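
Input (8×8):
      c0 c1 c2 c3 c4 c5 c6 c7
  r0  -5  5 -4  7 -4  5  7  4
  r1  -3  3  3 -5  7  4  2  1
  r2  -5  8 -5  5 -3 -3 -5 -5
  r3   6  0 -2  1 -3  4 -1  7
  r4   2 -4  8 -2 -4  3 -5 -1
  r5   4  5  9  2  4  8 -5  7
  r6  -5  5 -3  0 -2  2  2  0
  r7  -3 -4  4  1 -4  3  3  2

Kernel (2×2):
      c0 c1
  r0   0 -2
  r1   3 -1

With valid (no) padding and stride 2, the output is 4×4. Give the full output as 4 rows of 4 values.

Output[0,0]: The receptive field on the input at this output position is [-5 5 / -3 3]. Elementwise product with the kernel and sum: 5·-2 + -3·3 + 3·-1.
Output[0,1]: The receptive field on the input at this output position is [-4 7 / 3 -5]. Elementwise product with the kernel and sum: 7·-2 + 3·3 + -5·-1.

-22 0 7 -3
2 -17 -7 0
15 29 -2 -20
-15 11 -19 7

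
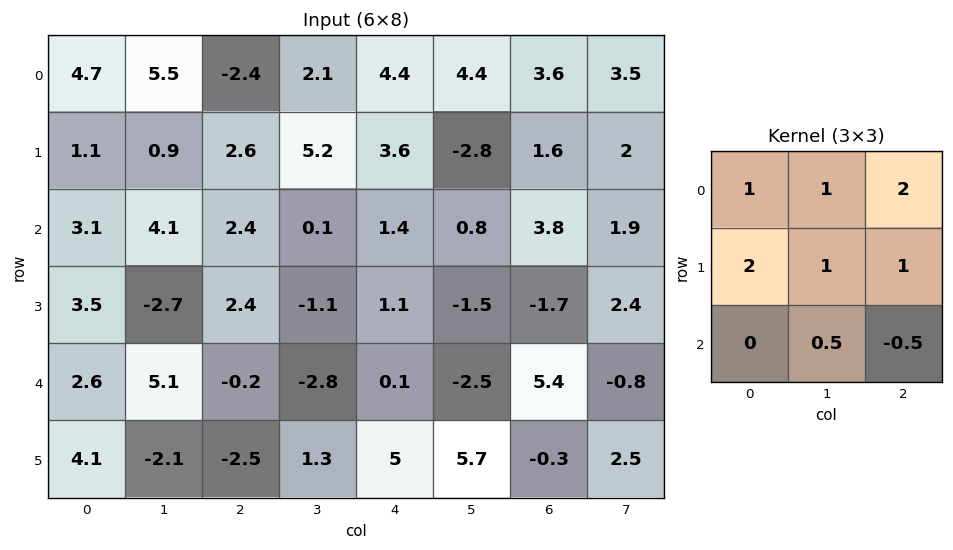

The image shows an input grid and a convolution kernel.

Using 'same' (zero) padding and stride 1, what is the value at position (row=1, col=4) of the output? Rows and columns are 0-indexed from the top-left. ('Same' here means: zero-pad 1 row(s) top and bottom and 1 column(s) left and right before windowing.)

The receptive field on the zero-padded input at this output position is [2.1 4.4 4.4 / 5.2 3.6 -2.8 / 0.1 1.4 0.8]. Elementwise product with the kernel and sum: 2.1·1 + 4.4·1 + 4.4·2 + 5.2·2 + 3.6·1 + -2.8·1 + 1.4·0.5 + 0.8·-0.5.

26.8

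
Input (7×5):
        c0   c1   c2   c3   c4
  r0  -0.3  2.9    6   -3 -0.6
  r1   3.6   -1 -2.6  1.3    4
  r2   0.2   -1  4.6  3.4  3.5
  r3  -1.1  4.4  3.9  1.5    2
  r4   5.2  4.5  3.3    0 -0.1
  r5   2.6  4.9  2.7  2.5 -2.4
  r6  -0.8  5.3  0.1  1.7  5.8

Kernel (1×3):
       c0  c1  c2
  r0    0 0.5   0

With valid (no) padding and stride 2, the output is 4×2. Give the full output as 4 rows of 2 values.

Output[0,0]: The receptive field on the input at this output position is [-0.3 2.9 6]. Elementwise product with the kernel and sum: 2.9·0.5.

1.45 -1.5
-0.5 1.7
2.25 0
2.65 0.85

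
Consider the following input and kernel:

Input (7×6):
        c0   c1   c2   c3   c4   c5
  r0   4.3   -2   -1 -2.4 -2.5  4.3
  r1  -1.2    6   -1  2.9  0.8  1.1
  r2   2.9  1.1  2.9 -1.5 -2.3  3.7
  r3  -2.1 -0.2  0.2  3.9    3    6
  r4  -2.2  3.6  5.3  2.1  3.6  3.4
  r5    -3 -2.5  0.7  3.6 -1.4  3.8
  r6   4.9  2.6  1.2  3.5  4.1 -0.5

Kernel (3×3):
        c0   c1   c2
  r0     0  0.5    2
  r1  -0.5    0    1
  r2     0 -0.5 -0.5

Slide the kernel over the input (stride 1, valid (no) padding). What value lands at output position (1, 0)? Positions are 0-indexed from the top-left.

2.45

The receptive field on the input at this output position is [-1.2 6 -1 / 2.9 1.1 2.9 / -2.1 -0.2 0.2]. Elementwise product with the kernel and sum: 6·0.5 + -1·2 + 2.9·-0.5 + 2.9·1 + -0.2·-0.5 + 0.2·-0.5.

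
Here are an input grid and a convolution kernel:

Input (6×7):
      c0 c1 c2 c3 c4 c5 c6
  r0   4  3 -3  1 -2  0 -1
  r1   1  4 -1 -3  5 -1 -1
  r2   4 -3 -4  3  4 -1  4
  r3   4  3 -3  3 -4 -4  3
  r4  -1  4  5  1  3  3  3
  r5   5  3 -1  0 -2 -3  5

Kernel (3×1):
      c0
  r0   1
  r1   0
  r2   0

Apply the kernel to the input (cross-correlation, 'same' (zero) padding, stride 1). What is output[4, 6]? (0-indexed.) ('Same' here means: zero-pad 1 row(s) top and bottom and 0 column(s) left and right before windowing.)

3

The receptive field on the zero-padded input at this output position is [3 / 3 / 5]. Elementwise product with the kernel and sum: 3·1.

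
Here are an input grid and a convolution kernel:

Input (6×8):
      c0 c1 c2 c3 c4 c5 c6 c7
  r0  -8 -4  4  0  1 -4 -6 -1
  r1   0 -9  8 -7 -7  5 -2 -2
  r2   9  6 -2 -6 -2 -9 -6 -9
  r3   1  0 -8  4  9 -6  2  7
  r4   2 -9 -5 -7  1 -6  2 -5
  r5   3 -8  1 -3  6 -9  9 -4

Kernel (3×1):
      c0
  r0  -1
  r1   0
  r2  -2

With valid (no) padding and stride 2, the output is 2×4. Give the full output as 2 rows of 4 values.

Output[0,0]: The receptive field on the input at this output position is [-8 / 0 / 9]. Elementwise product with the kernel and sum: -8·-1 + 9·-2.

-10 0 3 18
-13 12 0 2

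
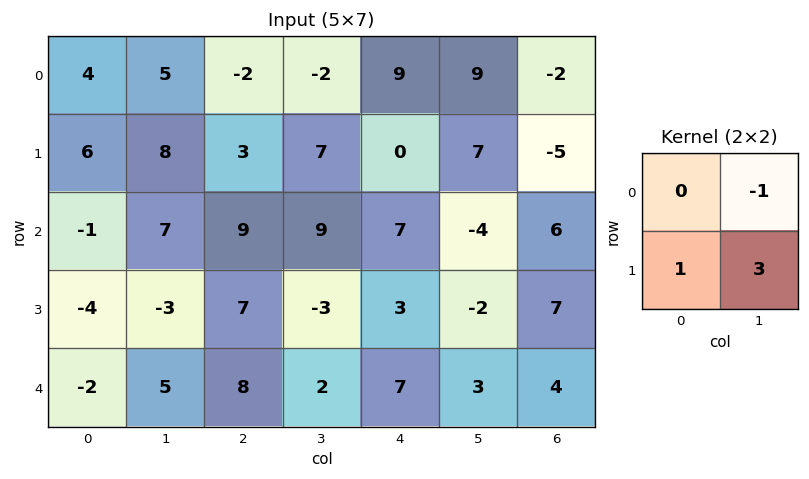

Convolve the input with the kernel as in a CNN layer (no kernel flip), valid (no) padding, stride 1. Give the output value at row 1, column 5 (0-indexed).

The receptive field on the input at this output position is [7 -5 / -4 6]. Elementwise product with the kernel and sum: -5·-1 + -4·1 + 6·3.

19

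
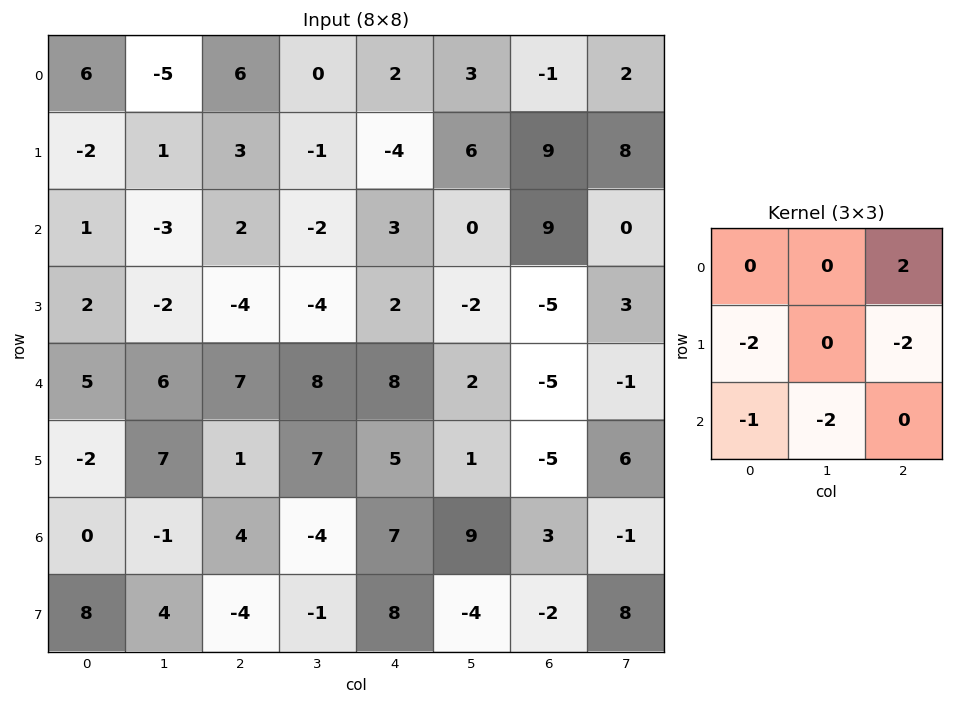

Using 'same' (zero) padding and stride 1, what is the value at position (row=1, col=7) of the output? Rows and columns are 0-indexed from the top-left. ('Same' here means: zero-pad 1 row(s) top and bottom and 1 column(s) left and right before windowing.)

-27

The receptive field on the zero-padded input at this output position is [-1 2 0 / 9 8 0 / 9 0 0]. Elementwise product with the kernel and sum: 0·2 + 9·-2 + 0·-2 + 9·-1 + 0·-2.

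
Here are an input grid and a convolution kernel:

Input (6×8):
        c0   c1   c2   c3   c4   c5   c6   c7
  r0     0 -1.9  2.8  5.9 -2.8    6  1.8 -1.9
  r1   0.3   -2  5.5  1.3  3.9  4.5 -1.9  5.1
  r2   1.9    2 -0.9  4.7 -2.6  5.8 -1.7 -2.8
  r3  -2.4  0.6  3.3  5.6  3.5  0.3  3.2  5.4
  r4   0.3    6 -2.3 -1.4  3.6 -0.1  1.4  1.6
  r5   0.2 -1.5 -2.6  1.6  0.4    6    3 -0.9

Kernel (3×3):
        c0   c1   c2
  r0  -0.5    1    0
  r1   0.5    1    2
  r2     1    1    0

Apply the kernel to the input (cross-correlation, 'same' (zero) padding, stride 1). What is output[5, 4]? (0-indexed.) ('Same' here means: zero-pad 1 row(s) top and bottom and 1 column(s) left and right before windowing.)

The receptive field on the zero-padded input at this output position is [-1.4 3.6 -0.1 / 1.6 0.4 6 / 0 0 0]. Elementwise product with the kernel and sum: -1.4·-0.5 + 3.6·1 + 1.6·0.5 + 0.4·1 + 6·2 + 0·1 + 0·1.

17.5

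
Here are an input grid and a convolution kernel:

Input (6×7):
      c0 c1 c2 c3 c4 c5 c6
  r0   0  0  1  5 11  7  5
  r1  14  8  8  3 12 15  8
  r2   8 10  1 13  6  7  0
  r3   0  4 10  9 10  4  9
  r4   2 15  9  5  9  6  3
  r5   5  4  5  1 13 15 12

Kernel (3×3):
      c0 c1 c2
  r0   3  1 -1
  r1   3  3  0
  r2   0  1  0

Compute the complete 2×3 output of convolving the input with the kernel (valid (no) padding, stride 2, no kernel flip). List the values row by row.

Output[0,0]: The receptive field on the input at this output position is [0 0 1 / 14 8 8 / 8 10 1]. Elementwise product with the kernel and sum: 0·3 + 0·1 + 1·-1 + 14·3 + 8·3 + 10·1.
Output[0,1]: The receptive field on the input at this output position is [1 5 11 / 8 3 12 / 1 13 6]. Elementwise product with the kernel and sum: 1·3 + 5·1 + 11·-1 + 8·3 + 3·3 + 13·1.

75 43 123
60 72 73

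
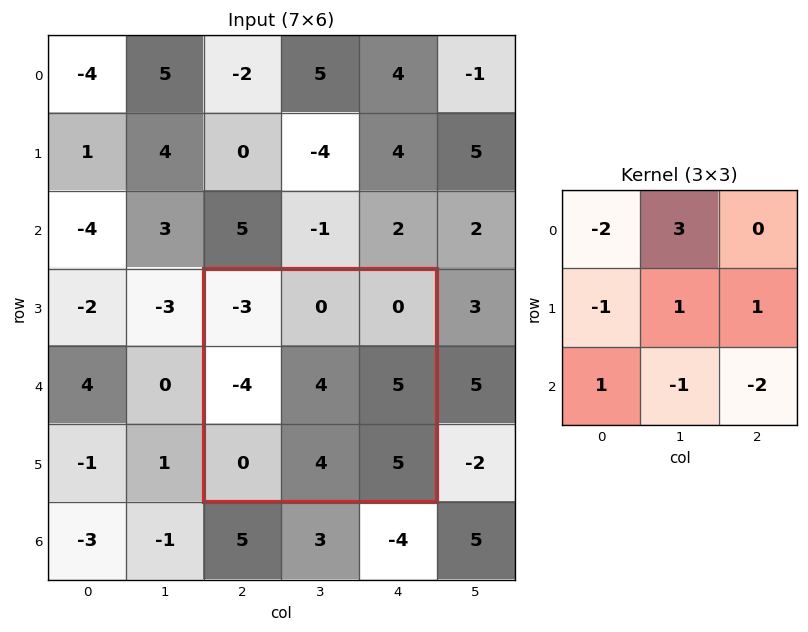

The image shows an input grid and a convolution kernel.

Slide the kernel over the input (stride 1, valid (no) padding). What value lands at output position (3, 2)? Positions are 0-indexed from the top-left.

5

The receptive field on the input at this output position is [-3 0 0 / -4 4 5 / 0 4 5]. Elementwise product with the kernel and sum: -3·-2 + 0·3 + -4·-1 + 4·1 + 5·1 + 0·1 + 4·-1 + 5·-2.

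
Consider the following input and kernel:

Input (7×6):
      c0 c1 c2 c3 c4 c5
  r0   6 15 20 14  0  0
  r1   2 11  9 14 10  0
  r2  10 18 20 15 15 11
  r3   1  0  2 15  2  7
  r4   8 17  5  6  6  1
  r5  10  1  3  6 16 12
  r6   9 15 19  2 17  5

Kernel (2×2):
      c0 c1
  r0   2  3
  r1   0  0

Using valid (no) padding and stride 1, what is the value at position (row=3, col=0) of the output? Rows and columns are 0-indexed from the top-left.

2

The receptive field on the input at this output position is [1 0 / 8 17]. Elementwise product with the kernel and sum: 1·2 + 0·3.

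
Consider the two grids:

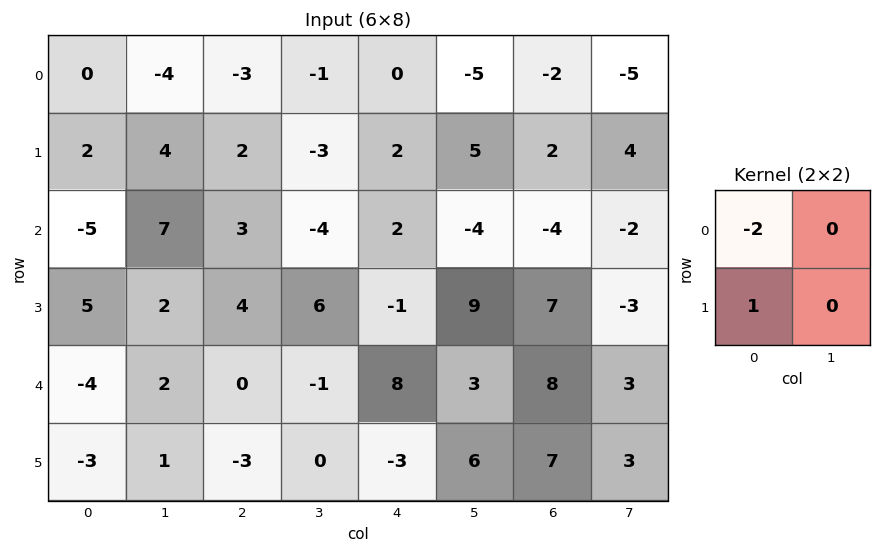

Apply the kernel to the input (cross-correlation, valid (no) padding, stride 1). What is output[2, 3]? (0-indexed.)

14

The receptive field on the input at this output position is [-4 2 / 6 -1]. Elementwise product with the kernel and sum: -4·-2 + 6·1.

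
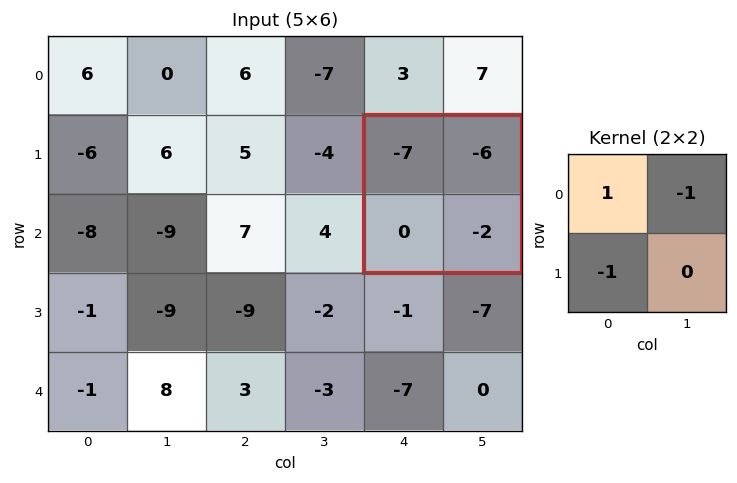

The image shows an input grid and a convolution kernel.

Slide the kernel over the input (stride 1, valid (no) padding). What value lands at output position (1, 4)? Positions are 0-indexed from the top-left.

-1

The receptive field on the input at this output position is [-7 -6 / 0 -2]. Elementwise product with the kernel and sum: -7·1 + -6·-1 + 0·-1.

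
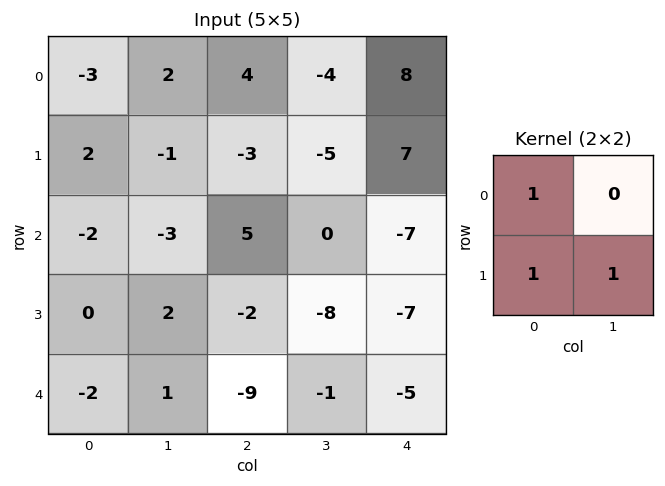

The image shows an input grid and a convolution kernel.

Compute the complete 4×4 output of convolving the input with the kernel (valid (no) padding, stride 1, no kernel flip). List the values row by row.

-2 -2 -4 -2
-3 1 2 -12
0 -3 -5 -15
-1 -6 -12 -14

Output[0,0]: The receptive field on the input at this output position is [-3 2 / 2 -1]. Elementwise product with the kernel and sum: -3·1 + 2·1 + -1·1.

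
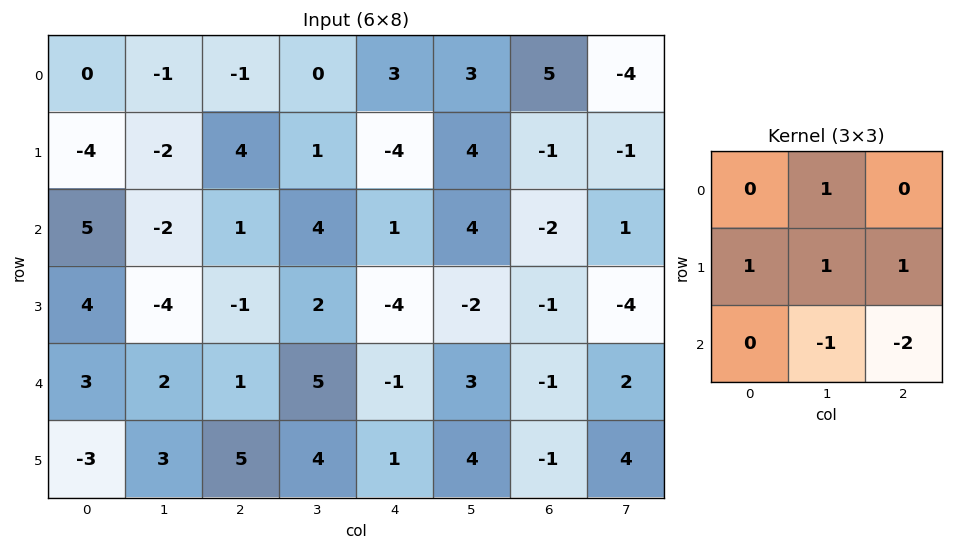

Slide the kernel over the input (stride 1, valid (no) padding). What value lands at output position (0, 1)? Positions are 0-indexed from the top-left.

The receptive field on the input at this output position is [-1 -1 0 / -2 4 1 / -2 1 4]. Elementwise product with the kernel and sum: -1·1 + -2·1 + 4·1 + 1·1 + 1·-1 + 4·-2.

-7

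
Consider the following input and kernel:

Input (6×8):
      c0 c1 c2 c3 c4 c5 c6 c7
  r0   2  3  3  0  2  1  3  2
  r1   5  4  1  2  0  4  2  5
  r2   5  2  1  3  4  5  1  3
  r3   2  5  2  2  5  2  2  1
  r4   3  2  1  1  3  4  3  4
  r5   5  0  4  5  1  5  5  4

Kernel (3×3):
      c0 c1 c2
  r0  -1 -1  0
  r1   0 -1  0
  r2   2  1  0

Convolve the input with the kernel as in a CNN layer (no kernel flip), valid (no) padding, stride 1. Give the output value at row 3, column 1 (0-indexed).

The receptive field on the input at this output position is [5 2 2 / 2 1 1 / 0 4 5]. Elementwise product with the kernel and sum: 5·-1 + 2·-1 + 1·-1 + 0·2 + 4·1.

-4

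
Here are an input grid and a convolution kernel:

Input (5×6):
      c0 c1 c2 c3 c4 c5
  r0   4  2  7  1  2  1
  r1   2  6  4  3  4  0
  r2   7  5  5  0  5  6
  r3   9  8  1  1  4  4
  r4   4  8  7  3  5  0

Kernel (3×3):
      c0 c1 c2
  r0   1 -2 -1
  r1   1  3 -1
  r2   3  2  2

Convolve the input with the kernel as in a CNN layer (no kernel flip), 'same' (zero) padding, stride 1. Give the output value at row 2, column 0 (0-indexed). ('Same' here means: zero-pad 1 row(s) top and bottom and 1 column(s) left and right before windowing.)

40

The receptive field on the zero-padded input at this output position is [0 2 6 / 0 7 5 / 0 9 8]. Elementwise product with the kernel and sum: 0·1 + 2·-2 + 6·-1 + 0·1 + 7·3 + 5·-1 + 0·3 + 9·2 + 8·2.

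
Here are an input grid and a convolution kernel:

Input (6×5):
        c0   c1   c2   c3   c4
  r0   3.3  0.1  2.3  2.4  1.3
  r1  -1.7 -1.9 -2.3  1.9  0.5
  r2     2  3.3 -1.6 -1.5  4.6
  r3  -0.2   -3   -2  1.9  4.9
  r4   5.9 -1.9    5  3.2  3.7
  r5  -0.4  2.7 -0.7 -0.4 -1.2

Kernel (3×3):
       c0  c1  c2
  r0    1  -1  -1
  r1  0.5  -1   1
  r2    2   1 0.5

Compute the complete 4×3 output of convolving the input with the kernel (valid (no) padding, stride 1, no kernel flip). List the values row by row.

6.15 2.9 -6.35
-5.8 -6.8 0.95
13.6 11.6 12.35
16.2 -1.15 -8.2

Output[0,0]: The receptive field on the input at this output position is [3.3 0.1 2.3 / -1.7 -1.9 -2.3 / 2 3.3 -1.6]. Elementwise product with the kernel and sum: 3.3·1 + 0.1·-1 + 2.3·-1 + -1.7·0.5 + -1.9·-1 + -2.3·1 + 2·2 + 3.3·1 + -1.6·0.5.
Output[0,1]: The receptive field on the input at this output position is [0.1 2.3 2.4 / -1.9 -2.3 1.9 / 3.3 -1.6 -1.5]. Elementwise product with the kernel and sum: 0.1·1 + 2.3·-1 + 2.4·-1 + -1.9·0.5 + -2.3·-1 + 1.9·1 + 3.3·2 + -1.6·1 + -1.5·0.5.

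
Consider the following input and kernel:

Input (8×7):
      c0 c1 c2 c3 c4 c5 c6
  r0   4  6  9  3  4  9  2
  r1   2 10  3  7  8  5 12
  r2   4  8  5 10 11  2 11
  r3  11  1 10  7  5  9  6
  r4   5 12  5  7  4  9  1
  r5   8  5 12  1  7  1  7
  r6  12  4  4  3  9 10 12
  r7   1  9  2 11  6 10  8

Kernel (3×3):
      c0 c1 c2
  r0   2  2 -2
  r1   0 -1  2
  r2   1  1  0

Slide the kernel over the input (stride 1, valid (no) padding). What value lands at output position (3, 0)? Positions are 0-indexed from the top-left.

15

The receptive field on the input at this output position is [11 1 10 / 5 12 5 / 8 5 12]. Elementwise product with the kernel and sum: 11·2 + 1·2 + 10·-2 + 12·-1 + 5·2 + 8·1 + 5·1.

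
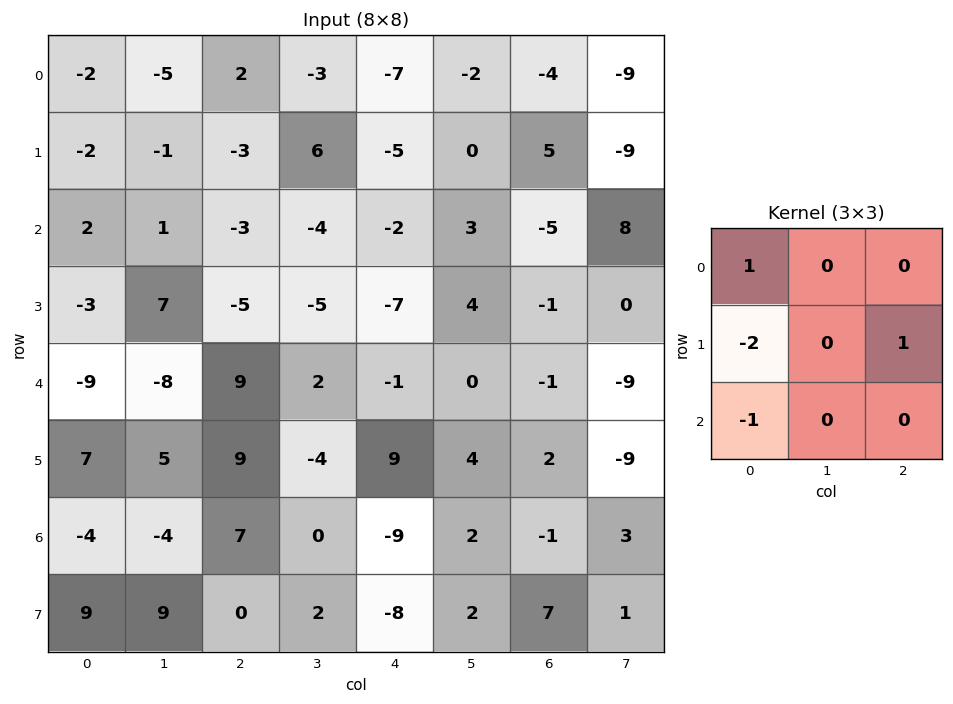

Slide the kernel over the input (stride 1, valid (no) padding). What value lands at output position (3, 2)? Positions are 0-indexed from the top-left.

-33

The receptive field on the input at this output position is [-5 -5 -7 / 9 2 -1 / 9 -4 9]. Elementwise product with the kernel and sum: -5·1 + 9·-2 + -1·1 + 9·-1.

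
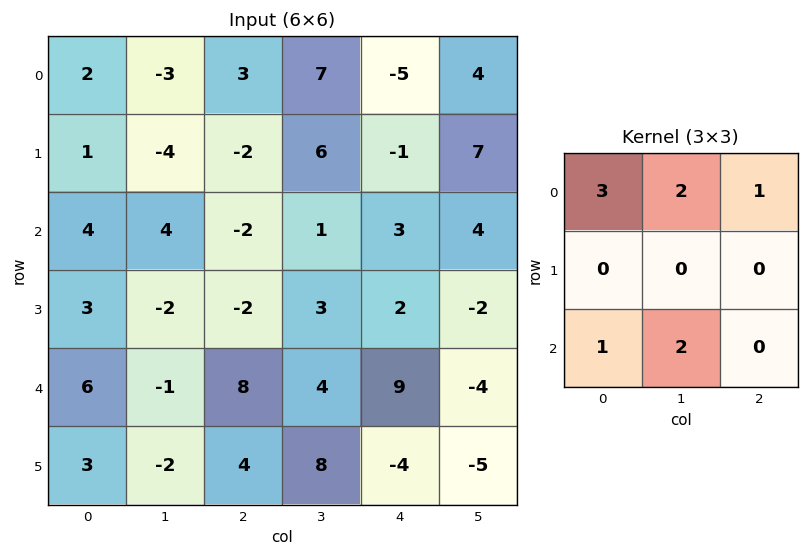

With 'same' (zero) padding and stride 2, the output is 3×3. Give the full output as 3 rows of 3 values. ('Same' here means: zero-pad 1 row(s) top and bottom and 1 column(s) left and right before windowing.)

2 -8 4
4 -16 30
10 -1 11

Output[0,0]: The receptive field on the zero-padded input at this output position is [0 0 0 / 0 2 -3 / 0 1 -4]. Elementwise product with the kernel and sum: 0·3 + 0·2 + 0·1 + 0·1 + 1·2.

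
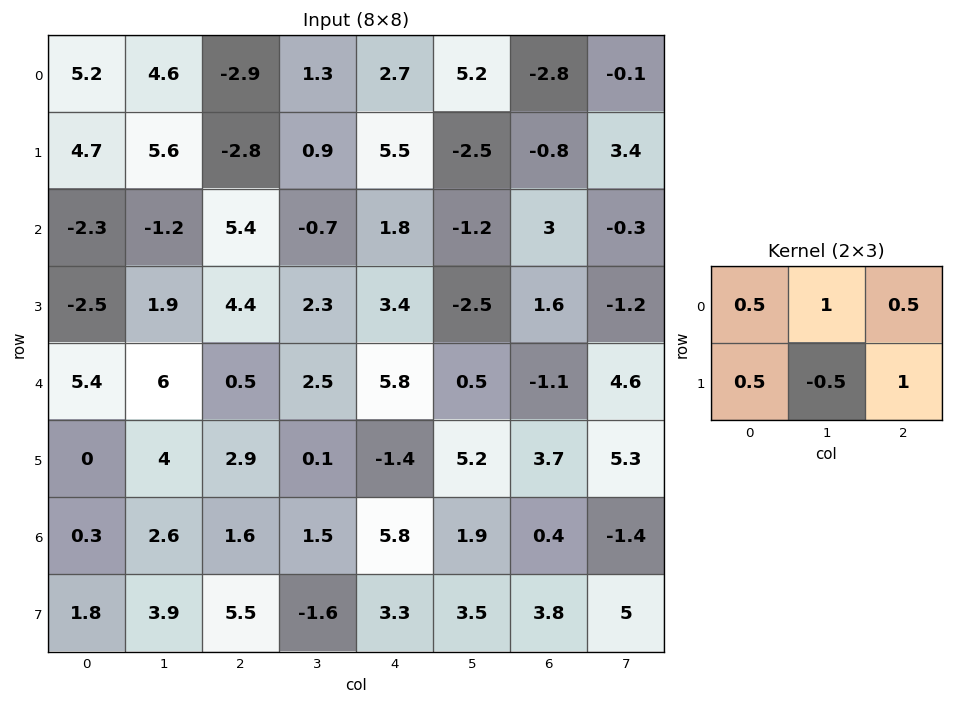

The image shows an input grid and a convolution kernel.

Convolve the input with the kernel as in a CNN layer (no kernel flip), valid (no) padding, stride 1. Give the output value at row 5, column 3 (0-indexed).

The receptive field on the input at this output position is [0.1 -1.4 5.2 / 1.5 5.8 1.9]. Elementwise product with the kernel and sum: 0.1·0.5 + -1.4·1 + 5.2·0.5 + 1.5·0.5 + 5.8·-0.5 + 1.9·1.

1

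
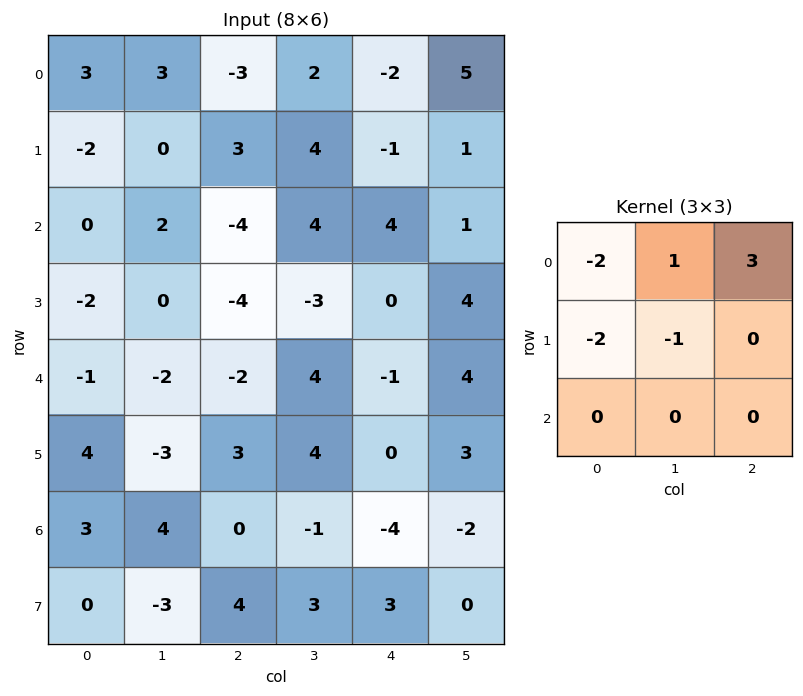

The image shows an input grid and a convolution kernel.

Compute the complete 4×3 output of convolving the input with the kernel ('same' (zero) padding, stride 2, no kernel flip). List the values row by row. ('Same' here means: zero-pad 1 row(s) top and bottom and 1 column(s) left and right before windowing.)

-3 -3 -2
-2 15 -18
-1 -7 11
-8 13 7

Output[0,0]: The receptive field on the zero-padded input at this output position is [0 0 0 / 0 3 3 / 0 -2 0]. Elementwise product with the kernel and sum: 0·-2 + 0·1 + 0·3 + 0·-2 + 3·-1.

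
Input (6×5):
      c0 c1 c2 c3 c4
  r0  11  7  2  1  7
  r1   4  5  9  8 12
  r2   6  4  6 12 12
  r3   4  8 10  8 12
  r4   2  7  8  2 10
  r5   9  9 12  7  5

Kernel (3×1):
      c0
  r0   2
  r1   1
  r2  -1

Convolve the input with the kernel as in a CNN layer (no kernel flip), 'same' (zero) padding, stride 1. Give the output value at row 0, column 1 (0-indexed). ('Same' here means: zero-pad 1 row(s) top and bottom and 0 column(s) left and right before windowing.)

2

The receptive field on the zero-padded input at this output position is [0 / 7 / 5]. Elementwise product with the kernel and sum: 0·2 + 7·1 + 5·-1.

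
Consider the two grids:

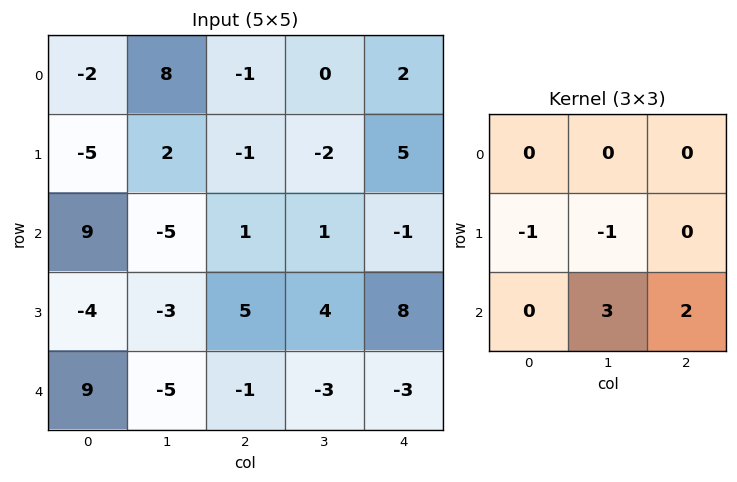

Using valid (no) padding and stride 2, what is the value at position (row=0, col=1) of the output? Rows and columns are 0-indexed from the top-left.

The receptive field on the input at this output position is [-1 0 2 / -1 -2 5 / 1 1 -1]. Elementwise product with the kernel and sum: -1·-1 + -2·-1 + 1·3 + -1·2.

4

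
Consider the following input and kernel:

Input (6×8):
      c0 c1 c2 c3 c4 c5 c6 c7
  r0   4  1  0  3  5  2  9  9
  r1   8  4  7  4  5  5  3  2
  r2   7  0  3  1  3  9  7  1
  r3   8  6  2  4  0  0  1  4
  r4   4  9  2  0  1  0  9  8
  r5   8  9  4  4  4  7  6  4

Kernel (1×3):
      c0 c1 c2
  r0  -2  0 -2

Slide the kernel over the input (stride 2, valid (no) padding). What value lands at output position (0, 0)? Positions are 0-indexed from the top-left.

-8

The receptive field on the input at this output position is [4 1 0]. Elementwise product with the kernel and sum: 4·-2 + 0·-2.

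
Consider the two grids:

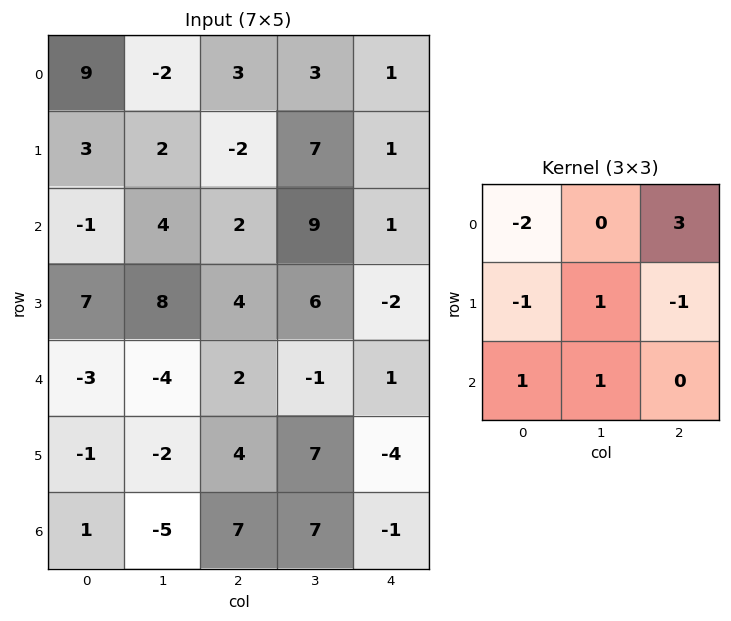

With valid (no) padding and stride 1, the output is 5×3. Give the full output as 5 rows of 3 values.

-5 8 16
6 18 23
-2 7 4
-8 11 -7
3 6 20

Output[0,0]: The receptive field on the input at this output position is [9 -2 3 / 3 2 -2 / -1 4 2]. Elementwise product with the kernel and sum: 9·-2 + 3·3 + 3·-1 + 2·1 + -2·-1 + -1·1 + 4·1.
Output[0,1]: The receptive field on the input at this output position is [-2 3 3 / 2 -2 7 / 4 2 9]. Elementwise product with the kernel and sum: -2·-2 + 3·3 + 2·-1 + -2·1 + 7·-1 + 4·1 + 2·1.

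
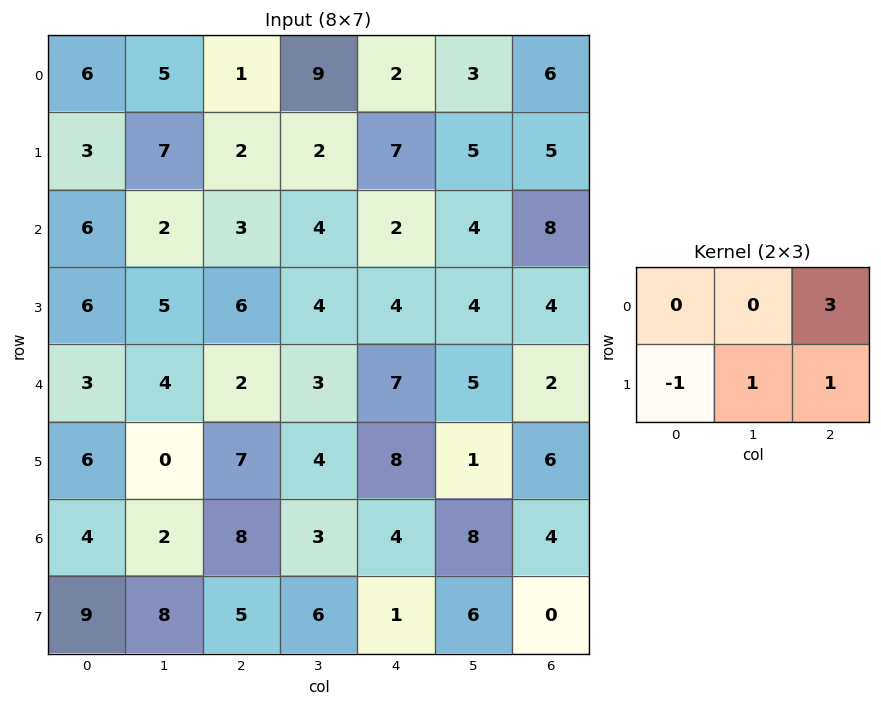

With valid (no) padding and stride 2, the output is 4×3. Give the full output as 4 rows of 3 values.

Output[0,0]: The receptive field on the input at this output position is [6 5 1 / 3 7 2]. Elementwise product with the kernel and sum: 1·3 + 3·-1 + 7·1 + 2·1.

9 13 21
14 8 28
7 26 5
28 14 17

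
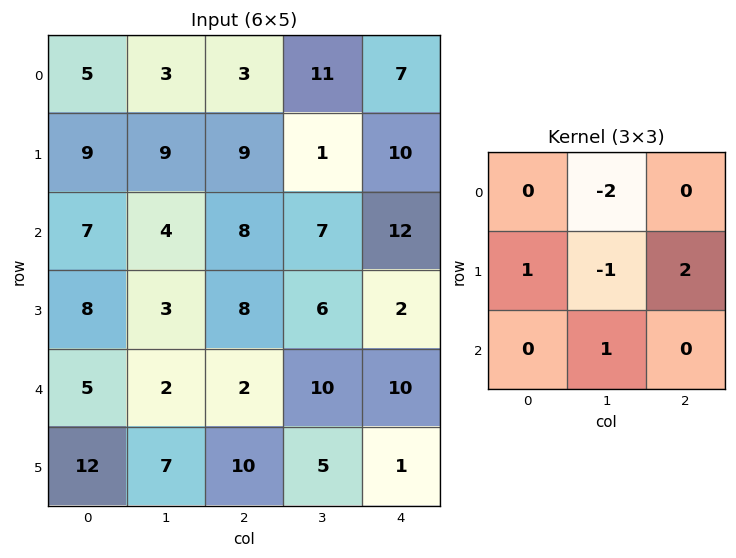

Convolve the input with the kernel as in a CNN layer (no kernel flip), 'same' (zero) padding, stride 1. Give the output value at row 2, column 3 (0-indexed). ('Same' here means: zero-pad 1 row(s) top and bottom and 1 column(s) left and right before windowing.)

The receptive field on the zero-padded input at this output position is [9 1 10 / 8 7 12 / 8 6 2]. Elementwise product with the kernel and sum: 1·-2 + 8·1 + 7·-1 + 12·2 + 6·1.

29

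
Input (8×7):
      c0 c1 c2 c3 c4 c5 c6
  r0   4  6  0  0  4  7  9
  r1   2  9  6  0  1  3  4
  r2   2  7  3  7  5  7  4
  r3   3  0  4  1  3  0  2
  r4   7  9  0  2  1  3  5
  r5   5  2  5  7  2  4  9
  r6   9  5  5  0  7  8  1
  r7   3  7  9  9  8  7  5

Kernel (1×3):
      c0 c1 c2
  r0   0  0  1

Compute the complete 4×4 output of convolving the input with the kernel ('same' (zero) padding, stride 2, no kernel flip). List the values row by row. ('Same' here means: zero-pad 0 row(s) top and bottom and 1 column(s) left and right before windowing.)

Output[0,0]: The receptive field on the zero-padded input at this output position is [0 4 6]. Elementwise product with the kernel and sum: 6·1.

6 0 7 0
7 7 7 0
9 2 3 0
5 0 8 0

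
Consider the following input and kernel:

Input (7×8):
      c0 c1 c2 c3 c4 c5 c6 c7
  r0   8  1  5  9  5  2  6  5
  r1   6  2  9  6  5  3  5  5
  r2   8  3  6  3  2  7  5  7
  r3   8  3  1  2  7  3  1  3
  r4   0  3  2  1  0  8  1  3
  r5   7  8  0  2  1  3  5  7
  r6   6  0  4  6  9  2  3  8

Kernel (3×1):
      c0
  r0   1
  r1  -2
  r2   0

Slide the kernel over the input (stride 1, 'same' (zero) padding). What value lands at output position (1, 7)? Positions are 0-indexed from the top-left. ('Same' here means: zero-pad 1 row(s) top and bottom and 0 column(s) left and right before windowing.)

The receptive field on the zero-padded input at this output position is [5 / 5 / 7]. Elementwise product with the kernel and sum: 5·1 + 5·-2.

-5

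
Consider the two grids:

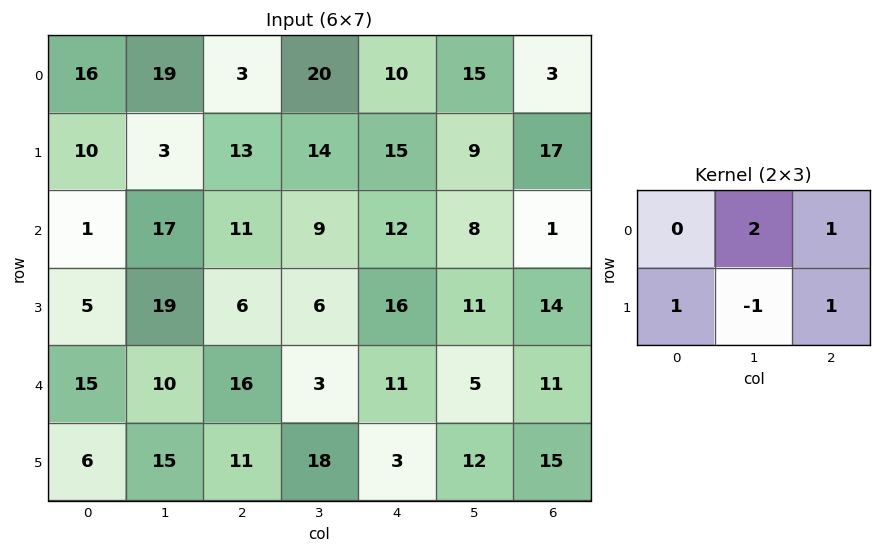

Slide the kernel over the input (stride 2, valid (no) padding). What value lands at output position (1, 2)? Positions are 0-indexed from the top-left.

The receptive field on the input at this output position is [12 8 1 / 16 11 14]. Elementwise product with the kernel and sum: 8·2 + 1·1 + 16·1 + 11·-1 + 14·1.

36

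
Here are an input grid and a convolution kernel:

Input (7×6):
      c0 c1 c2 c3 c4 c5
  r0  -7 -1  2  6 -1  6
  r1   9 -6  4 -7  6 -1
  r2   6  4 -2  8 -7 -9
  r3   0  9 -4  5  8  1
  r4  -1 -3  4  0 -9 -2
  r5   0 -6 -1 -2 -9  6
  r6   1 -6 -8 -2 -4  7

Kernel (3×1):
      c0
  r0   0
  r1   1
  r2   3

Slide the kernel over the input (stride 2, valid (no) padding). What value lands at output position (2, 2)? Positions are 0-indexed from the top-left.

-21

The receptive field on the input at this output position is [-9 / -9 / -4]. Elementwise product with the kernel and sum: -9·1 + -4·3.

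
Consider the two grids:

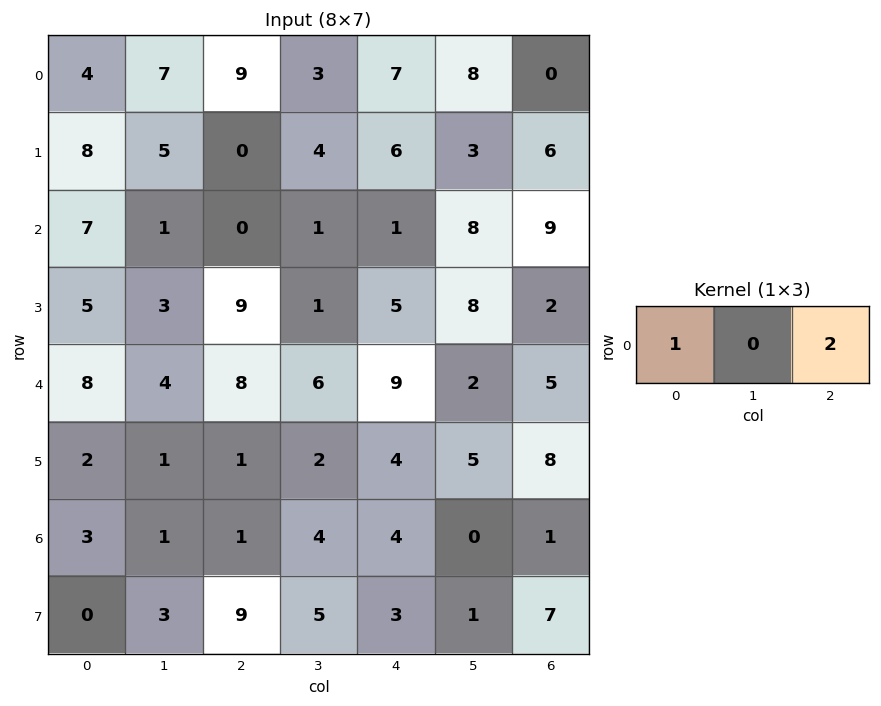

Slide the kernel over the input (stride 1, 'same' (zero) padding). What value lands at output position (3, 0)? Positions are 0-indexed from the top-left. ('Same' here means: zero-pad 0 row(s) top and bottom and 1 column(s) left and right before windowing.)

The receptive field on the zero-padded input at this output position is [0 5 3]. Elementwise product with the kernel and sum: 0·1 + 3·2.

6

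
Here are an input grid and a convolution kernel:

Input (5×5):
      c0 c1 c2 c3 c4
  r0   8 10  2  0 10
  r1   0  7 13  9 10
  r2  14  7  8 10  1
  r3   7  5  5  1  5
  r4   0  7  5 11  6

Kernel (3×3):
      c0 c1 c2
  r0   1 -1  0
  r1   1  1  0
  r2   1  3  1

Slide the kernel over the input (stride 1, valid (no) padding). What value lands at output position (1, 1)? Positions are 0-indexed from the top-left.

30

The receptive field on the input at this output position is [7 13 9 / 7 8 10 / 5 5 1]. Elementwise product with the kernel and sum: 7·1 + 13·-1 + 7·1 + 8·1 + 5·1 + 5·3 + 1·1.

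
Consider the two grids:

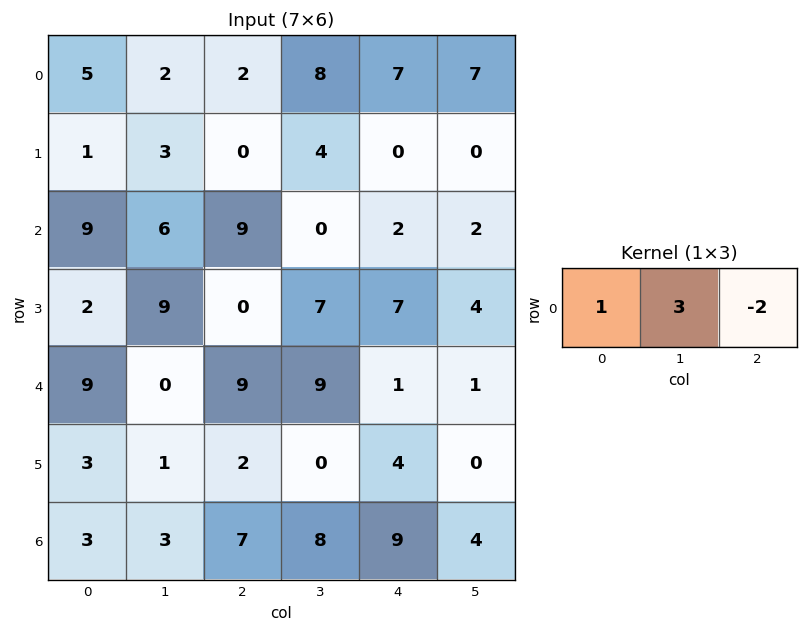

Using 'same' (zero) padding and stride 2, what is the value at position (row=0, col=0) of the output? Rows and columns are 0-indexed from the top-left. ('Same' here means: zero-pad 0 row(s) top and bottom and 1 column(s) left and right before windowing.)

11

The receptive field on the zero-padded input at this output position is [0 5 2]. Elementwise product with the kernel and sum: 0·1 + 5·3 + 2·-2.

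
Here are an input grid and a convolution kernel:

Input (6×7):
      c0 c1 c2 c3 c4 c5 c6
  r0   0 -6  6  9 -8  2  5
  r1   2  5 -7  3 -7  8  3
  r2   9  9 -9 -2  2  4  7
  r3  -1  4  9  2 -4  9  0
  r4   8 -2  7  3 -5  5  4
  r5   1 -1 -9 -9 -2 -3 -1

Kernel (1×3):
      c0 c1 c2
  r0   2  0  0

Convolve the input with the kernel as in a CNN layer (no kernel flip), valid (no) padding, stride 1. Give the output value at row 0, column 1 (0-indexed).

The receptive field on the input at this output position is [-6 6 9]. Elementwise product with the kernel and sum: -6·2.

-12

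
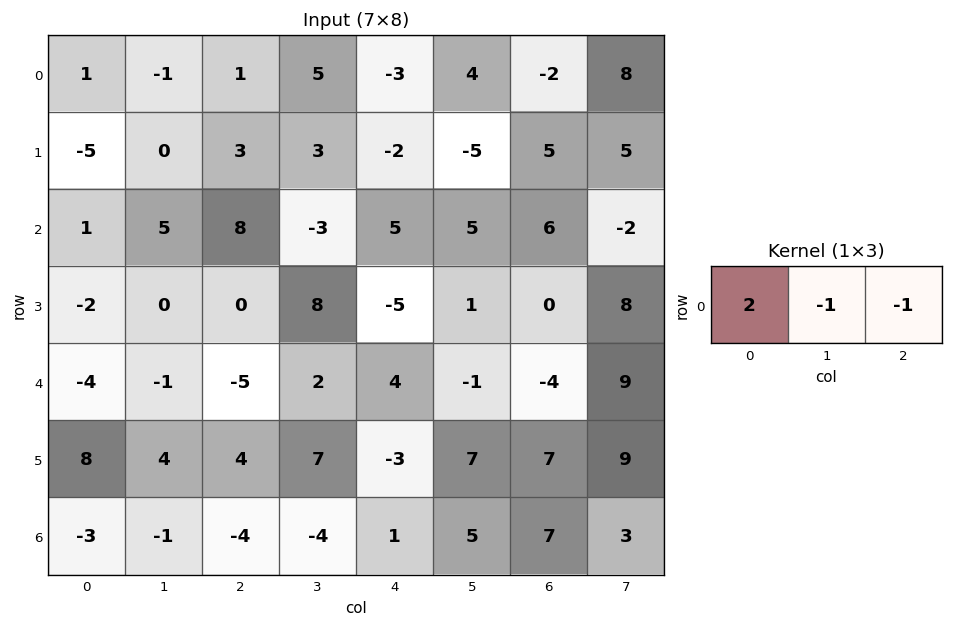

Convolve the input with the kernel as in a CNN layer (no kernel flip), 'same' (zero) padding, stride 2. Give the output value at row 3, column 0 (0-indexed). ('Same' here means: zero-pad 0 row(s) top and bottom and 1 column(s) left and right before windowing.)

4

The receptive field on the zero-padded input at this output position is [0 -3 -1]. Elementwise product with the kernel and sum: 0·2 + -3·-1 + -1·-1.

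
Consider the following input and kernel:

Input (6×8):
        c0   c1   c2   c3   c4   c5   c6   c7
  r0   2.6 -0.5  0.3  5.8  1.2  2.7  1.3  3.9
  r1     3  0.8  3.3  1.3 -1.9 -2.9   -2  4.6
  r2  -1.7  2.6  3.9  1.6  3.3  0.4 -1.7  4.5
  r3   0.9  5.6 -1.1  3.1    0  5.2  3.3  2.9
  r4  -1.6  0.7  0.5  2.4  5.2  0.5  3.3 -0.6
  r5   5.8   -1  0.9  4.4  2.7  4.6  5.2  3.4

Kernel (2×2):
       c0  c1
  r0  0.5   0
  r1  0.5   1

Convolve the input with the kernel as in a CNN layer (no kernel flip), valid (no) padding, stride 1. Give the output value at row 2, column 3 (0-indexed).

2.35

The receptive field on the input at this output position is [1.6 3.3 / 3.1 0]. Elementwise product with the kernel and sum: 1.6·0.5 + 3.1·0.5 + 0·1.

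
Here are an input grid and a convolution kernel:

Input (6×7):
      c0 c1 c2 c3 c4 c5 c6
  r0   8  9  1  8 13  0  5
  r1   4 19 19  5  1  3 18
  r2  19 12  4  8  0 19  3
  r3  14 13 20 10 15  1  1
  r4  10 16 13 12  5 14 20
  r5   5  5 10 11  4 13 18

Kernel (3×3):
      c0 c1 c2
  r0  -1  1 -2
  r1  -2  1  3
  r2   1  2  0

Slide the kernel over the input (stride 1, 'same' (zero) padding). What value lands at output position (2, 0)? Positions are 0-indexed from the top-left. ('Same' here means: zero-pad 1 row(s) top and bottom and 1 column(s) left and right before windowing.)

49

The receptive field on the zero-padded input at this output position is [0 4 19 / 0 19 12 / 0 14 13]. Elementwise product with the kernel and sum: 0·-1 + 4·1 + 19·-2 + 0·-2 + 19·1 + 12·3 + 0·1 + 14·2.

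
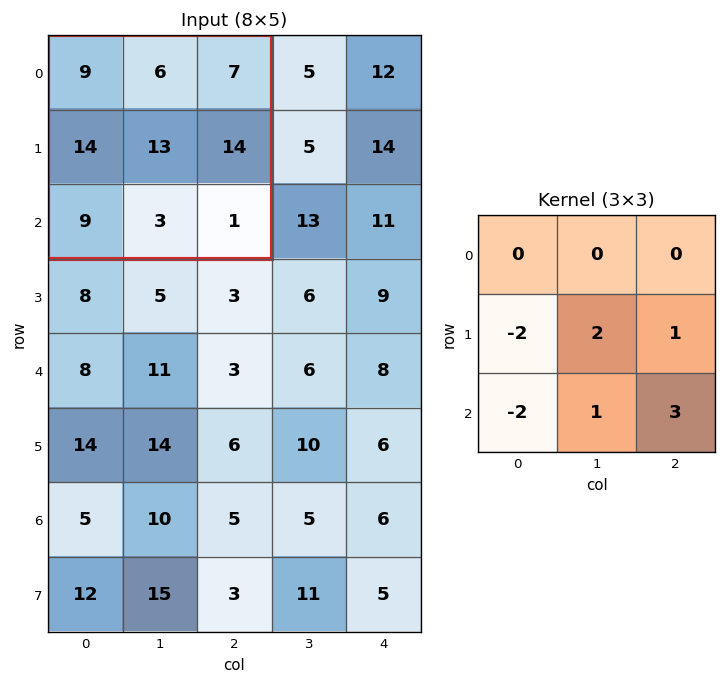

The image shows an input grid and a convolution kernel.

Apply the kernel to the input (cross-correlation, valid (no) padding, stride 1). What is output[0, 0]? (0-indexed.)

0

The receptive field on the input at this output position is [9 6 7 / 14 13 14 / 9 3 1]. Elementwise product with the kernel and sum: 14·-2 + 13·2 + 14·1 + 9·-2 + 3·1 + 1·3.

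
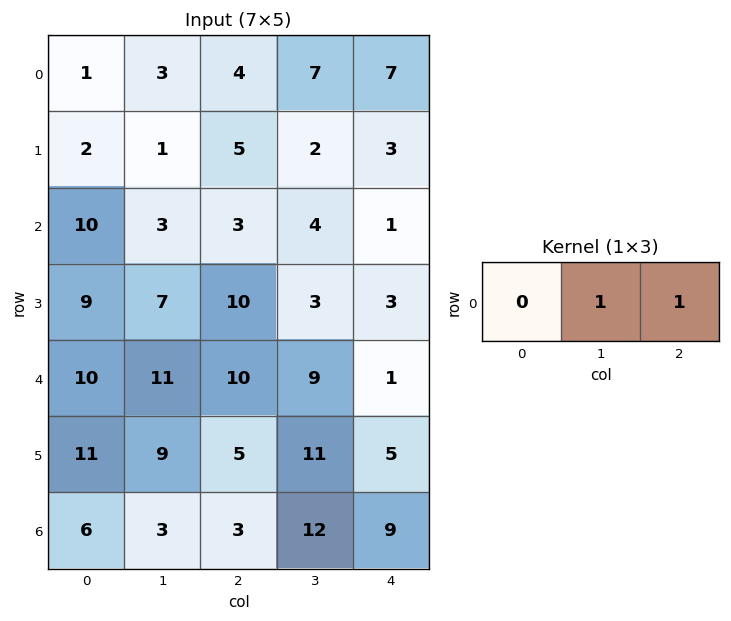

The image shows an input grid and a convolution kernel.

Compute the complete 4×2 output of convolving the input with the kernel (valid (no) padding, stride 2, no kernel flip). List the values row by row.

7 14
6 5
21 10
6 21

Output[0,0]: The receptive field on the input at this output position is [1 3 4]. Elementwise product with the kernel and sum: 3·1 + 4·1.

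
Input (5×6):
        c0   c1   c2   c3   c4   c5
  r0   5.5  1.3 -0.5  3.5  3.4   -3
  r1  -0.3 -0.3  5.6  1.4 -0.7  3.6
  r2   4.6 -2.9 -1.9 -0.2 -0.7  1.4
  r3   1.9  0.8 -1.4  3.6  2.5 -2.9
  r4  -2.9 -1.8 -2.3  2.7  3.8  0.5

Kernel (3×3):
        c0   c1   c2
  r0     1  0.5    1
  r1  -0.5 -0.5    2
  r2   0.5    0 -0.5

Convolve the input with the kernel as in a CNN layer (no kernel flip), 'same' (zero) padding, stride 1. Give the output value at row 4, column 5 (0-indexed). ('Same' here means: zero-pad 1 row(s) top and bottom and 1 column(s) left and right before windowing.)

The receptive field on the zero-padded input at this output position is [2.5 -2.9 0 / 3.8 0.5 0 / 0 0 0]. Elementwise product with the kernel and sum: 2.5·1 + -2.9·0.5 + 0·1 + 3.8·-0.5 + 0.5·-0.5 + 0·2 + 0·0.5 + 0·-0.5.

-1.1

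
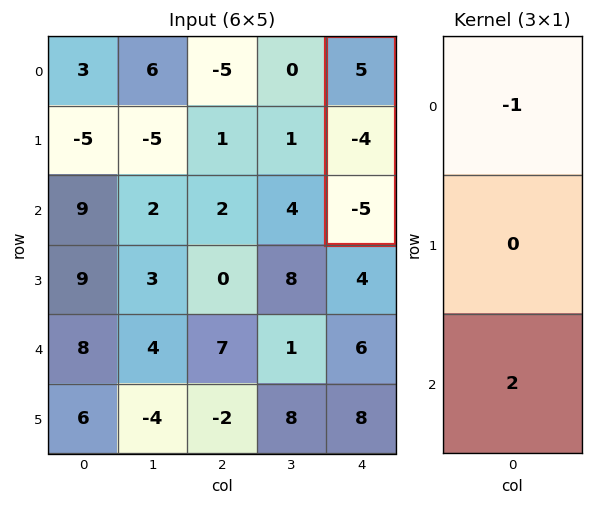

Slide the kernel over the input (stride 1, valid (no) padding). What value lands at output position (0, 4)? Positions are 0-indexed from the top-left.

-15

The receptive field on the input at this output position is [5 / -4 / -5]. Elementwise product with the kernel and sum: 5·-1 + -5·2.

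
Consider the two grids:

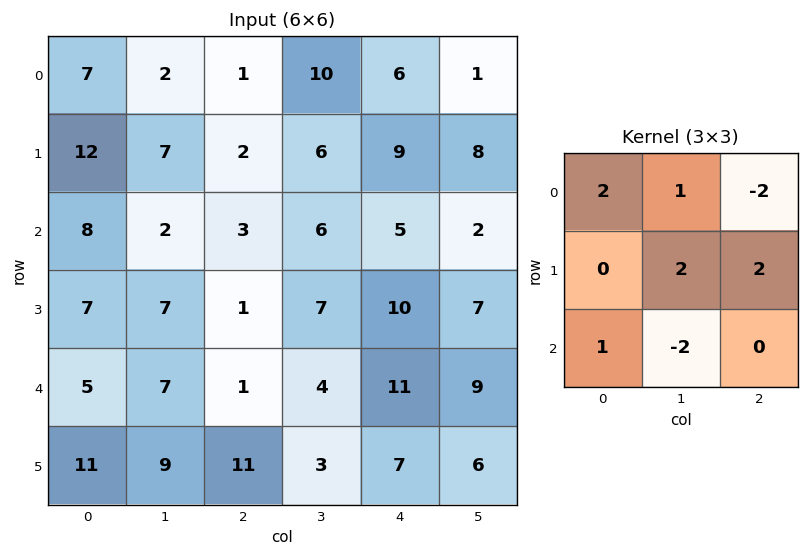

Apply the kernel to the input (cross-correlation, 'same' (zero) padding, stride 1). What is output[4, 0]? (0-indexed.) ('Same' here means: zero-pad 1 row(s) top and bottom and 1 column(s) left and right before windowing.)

The receptive field on the zero-padded input at this output position is [0 7 7 / 0 5 7 / 0 11 9]. Elementwise product with the kernel and sum: 0·2 + 7·1 + 7·-2 + 5·2 + 7·2 + 0·1 + 11·-2.

-5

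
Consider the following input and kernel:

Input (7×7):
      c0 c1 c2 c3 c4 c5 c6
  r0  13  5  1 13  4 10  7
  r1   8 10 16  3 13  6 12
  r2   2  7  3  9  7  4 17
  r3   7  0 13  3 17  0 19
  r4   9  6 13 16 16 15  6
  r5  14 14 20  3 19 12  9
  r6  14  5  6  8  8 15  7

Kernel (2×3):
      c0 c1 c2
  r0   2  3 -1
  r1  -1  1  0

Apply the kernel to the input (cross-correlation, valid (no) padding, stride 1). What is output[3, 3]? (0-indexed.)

The receptive field on the input at this output position is [3 17 0 / 16 16 15]. Elementwise product with the kernel and sum: 3·2 + 17·3 + 0·-1 + 16·-1 + 16·1.

57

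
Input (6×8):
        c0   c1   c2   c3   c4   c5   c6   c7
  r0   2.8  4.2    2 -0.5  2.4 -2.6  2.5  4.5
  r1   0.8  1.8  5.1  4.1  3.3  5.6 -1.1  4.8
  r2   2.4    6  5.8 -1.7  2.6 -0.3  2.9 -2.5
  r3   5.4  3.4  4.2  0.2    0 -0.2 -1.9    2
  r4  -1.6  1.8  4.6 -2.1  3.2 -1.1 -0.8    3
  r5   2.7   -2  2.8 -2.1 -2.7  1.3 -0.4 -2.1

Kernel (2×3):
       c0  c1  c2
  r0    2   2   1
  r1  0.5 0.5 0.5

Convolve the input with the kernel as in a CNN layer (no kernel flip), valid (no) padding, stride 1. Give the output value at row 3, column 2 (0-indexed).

The receptive field on the input at this output position is [4.2 0.2 0 / 4.6 -2.1 3.2]. Elementwise product with the kernel and sum: 4.2·2 + 0.2·2 + 0·1 + 4.6·0.5 + -2.1·0.5 + 3.2·0.5.

11.65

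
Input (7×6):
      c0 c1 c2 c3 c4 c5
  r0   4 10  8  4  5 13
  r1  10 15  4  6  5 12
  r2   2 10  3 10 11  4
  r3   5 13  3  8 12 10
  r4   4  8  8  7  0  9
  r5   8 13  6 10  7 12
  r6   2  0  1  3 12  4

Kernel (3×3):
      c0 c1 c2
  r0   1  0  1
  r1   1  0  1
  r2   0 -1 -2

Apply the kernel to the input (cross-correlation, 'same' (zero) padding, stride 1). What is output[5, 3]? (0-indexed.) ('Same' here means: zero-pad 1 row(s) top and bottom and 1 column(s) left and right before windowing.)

The receptive field on the zero-padded input at this output position is [8 7 0 / 6 10 7 / 1 3 12]. Elementwise product with the kernel and sum: 8·1 + 0·1 + 6·1 + 7·1 + 3·-1 + 12·-2.

-6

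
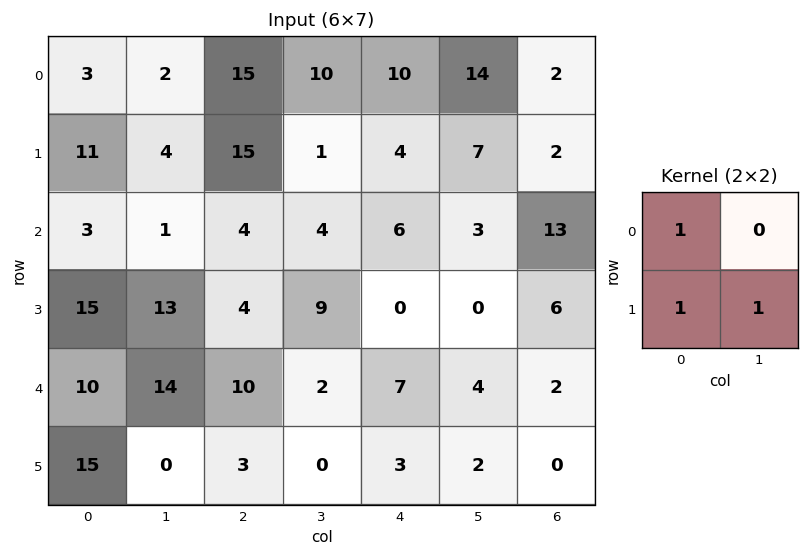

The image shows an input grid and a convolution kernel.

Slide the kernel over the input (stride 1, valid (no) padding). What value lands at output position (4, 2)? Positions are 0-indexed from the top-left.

The receptive field on the input at this output position is [10 2 / 3 0]. Elementwise product with the kernel and sum: 10·1 + 3·1 + 0·1.

13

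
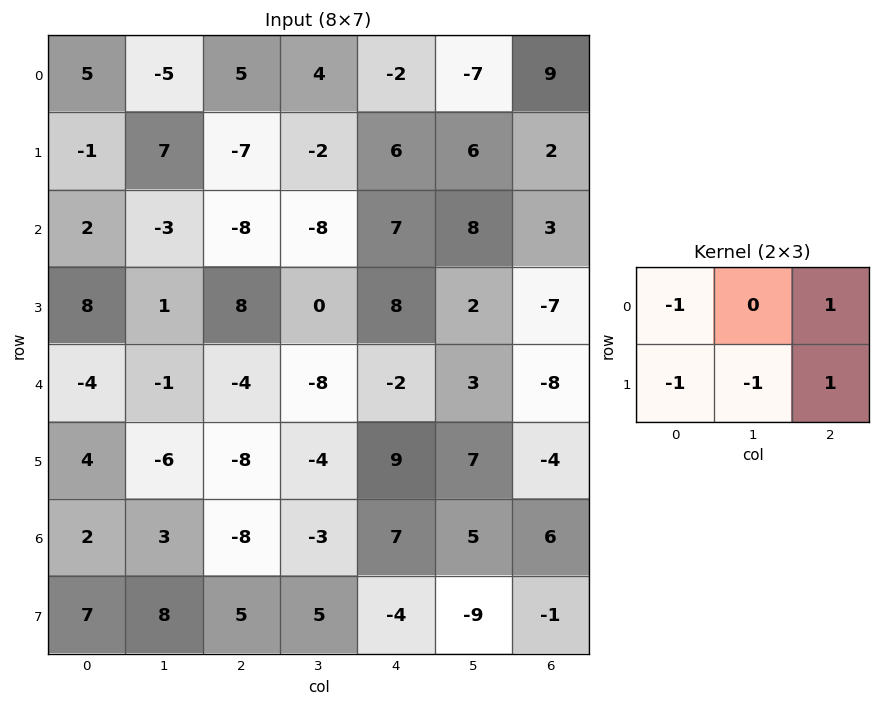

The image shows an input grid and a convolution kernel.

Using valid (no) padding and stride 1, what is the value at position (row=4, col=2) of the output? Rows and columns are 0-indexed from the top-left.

The receptive field on the input at this output position is [-4 -8 -2 / -8 -4 9]. Elementwise product with the kernel and sum: -4·-1 + -2·1 + -8·-1 + -4·-1 + 9·1.

23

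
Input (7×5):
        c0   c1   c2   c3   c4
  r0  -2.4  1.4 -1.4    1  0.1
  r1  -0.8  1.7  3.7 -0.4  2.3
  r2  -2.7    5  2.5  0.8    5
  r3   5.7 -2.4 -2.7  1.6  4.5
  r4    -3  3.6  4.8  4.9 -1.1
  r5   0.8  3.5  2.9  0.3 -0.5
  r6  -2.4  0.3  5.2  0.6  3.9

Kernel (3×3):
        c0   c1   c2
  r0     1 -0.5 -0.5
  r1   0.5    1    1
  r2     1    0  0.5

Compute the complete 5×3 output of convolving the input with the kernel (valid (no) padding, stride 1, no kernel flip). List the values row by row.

1.15 11.15 6.8
7 4.25 9.35
-9.3 7.1 8.6
17.4 13.3 3.1
-0.2 4.3 11.3

Output[0,0]: The receptive field on the input at this output position is [-2.4 1.4 -1.4 / -0.8 1.7 3.7 / -2.7 5 2.5]. Elementwise product with the kernel and sum: -2.4·1 + 1.4·-0.5 + -1.4·-0.5 + -0.8·0.5 + 1.7·1 + 3.7·1 + -2.7·1 + 2.5·0.5.
Output[0,1]: The receptive field on the input at this output position is [1.4 -1.4 1 / 1.7 3.7 -0.4 / 5 2.5 0.8]. Elementwise product with the kernel and sum: 1.4·1 + -1.4·-0.5 + 1·-0.5 + 1.7·0.5 + 3.7·1 + -0.4·1 + 5·1 + 0.8·0.5.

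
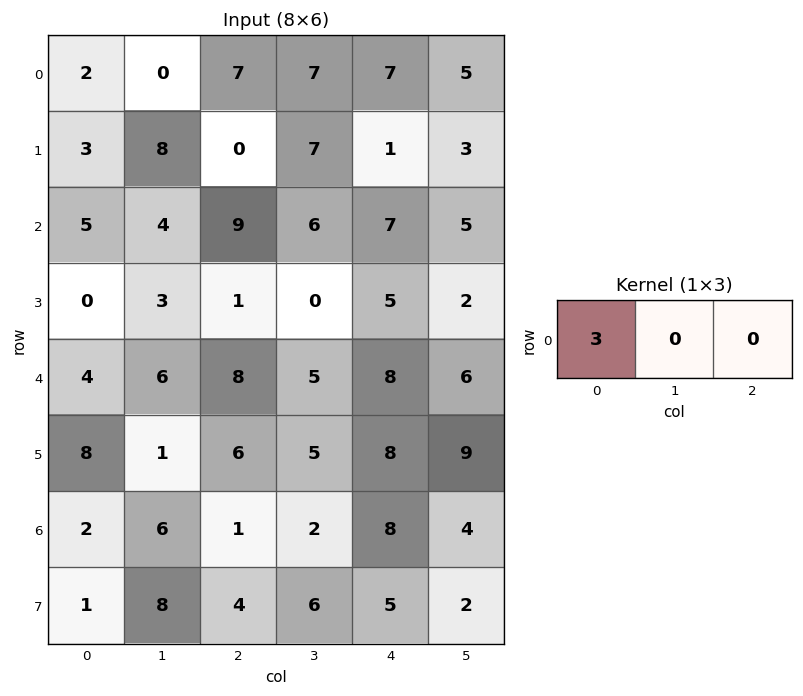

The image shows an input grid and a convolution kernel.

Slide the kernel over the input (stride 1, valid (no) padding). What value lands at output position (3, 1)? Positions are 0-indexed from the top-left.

The receptive field on the input at this output position is [3 1 0]. Elementwise product with the kernel and sum: 3·3.

9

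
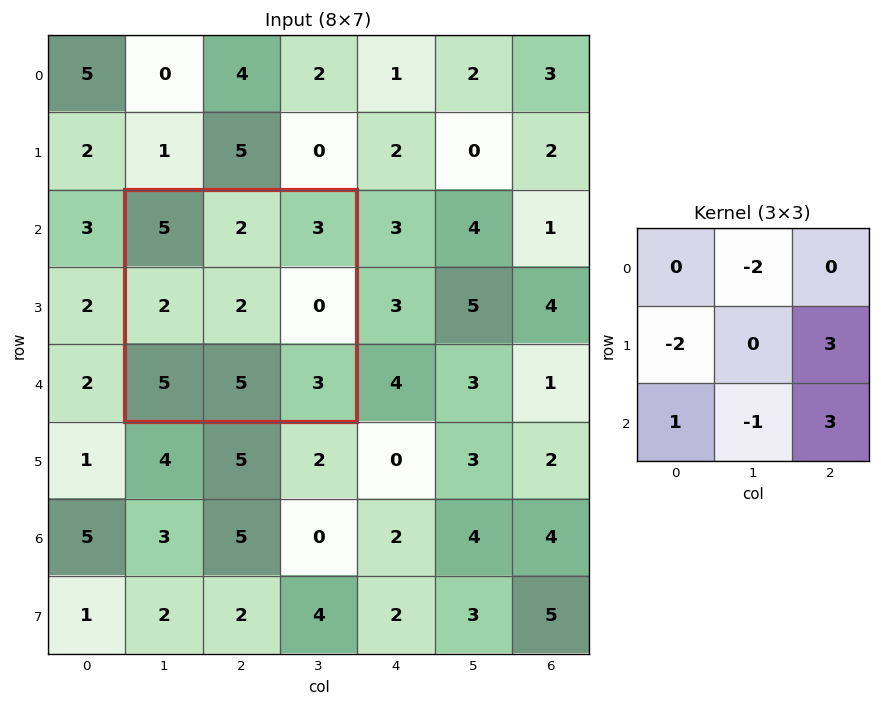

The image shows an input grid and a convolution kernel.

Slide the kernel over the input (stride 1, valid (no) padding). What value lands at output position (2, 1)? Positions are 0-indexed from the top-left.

The receptive field on the input at this output position is [5 2 3 / 2 2 0 / 5 5 3]. Elementwise product with the kernel and sum: 2·-2 + 2·-2 + 0·3 + 5·1 + 5·-1 + 3·3.

1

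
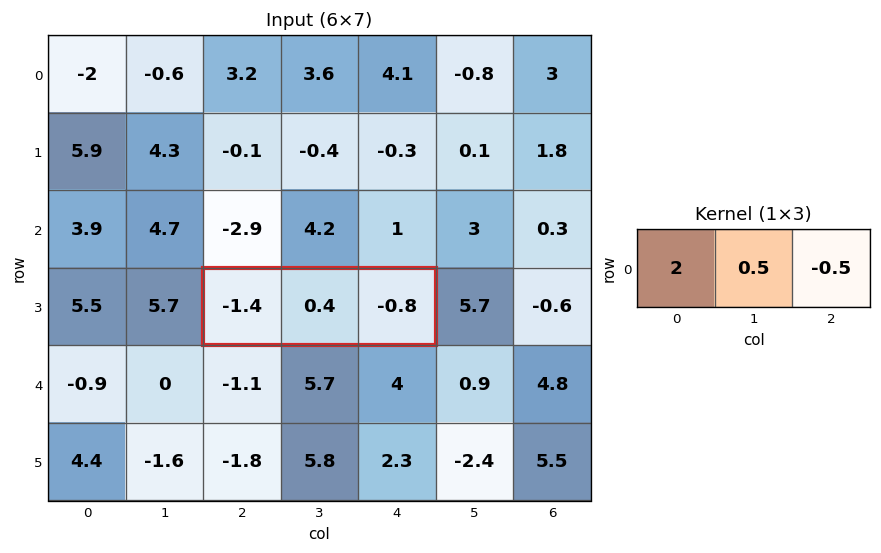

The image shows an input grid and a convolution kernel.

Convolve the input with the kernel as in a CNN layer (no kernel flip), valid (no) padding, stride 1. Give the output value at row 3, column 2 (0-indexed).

-2.2

The receptive field on the input at this output position is [-1.4 0.4 -0.8]. Elementwise product with the kernel and sum: -1.4·2 + 0.4·0.5 + -0.8·-0.5.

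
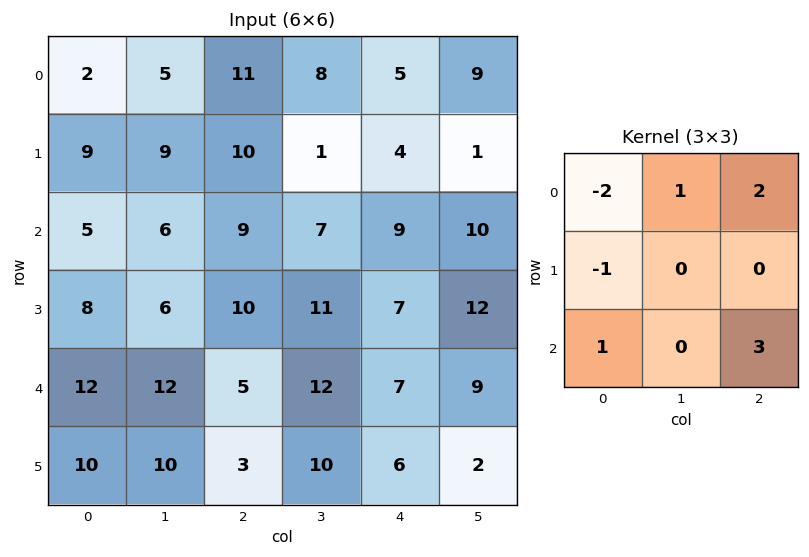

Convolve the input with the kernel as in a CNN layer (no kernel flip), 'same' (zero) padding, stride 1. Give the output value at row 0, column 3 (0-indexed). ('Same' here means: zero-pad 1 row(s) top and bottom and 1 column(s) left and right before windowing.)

11

The receptive field on the zero-padded input at this output position is [0 0 0 / 11 8 5 / 10 1 4]. Elementwise product with the kernel and sum: 0·-2 + 0·1 + 0·2 + 11·-1 + 10·1 + 4·3.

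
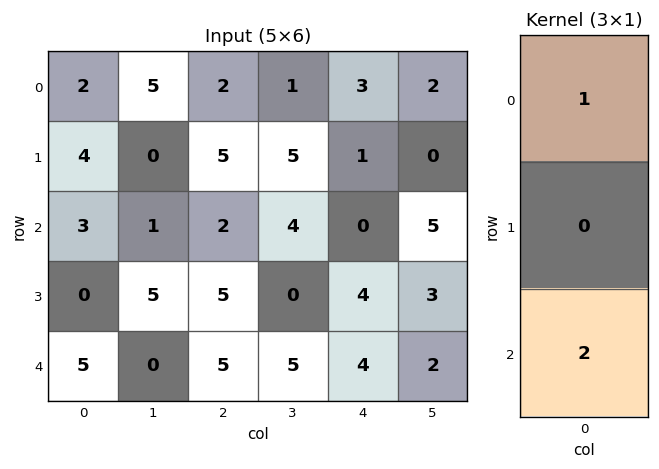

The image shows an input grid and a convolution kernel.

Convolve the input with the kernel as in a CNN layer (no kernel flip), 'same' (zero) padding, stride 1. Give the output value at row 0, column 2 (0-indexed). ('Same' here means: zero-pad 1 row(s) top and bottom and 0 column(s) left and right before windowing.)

The receptive field on the zero-padded input at this output position is [0 / 2 / 5]. Elementwise product with the kernel and sum: 0·1 + 5·2.

10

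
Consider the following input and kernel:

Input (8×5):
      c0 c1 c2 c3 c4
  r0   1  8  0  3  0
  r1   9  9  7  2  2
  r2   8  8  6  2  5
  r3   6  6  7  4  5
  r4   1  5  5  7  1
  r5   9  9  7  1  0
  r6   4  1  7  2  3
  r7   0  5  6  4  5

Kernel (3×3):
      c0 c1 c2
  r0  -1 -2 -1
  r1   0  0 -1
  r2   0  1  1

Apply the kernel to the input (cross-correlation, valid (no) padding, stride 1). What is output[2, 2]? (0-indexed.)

-12

The receptive field on the input at this output position is [6 2 5 / 7 4 5 / 5 7 1]. Elementwise product with the kernel and sum: 6·-1 + 2·-2 + 5·-1 + 5·-1 + 7·1 + 1·1.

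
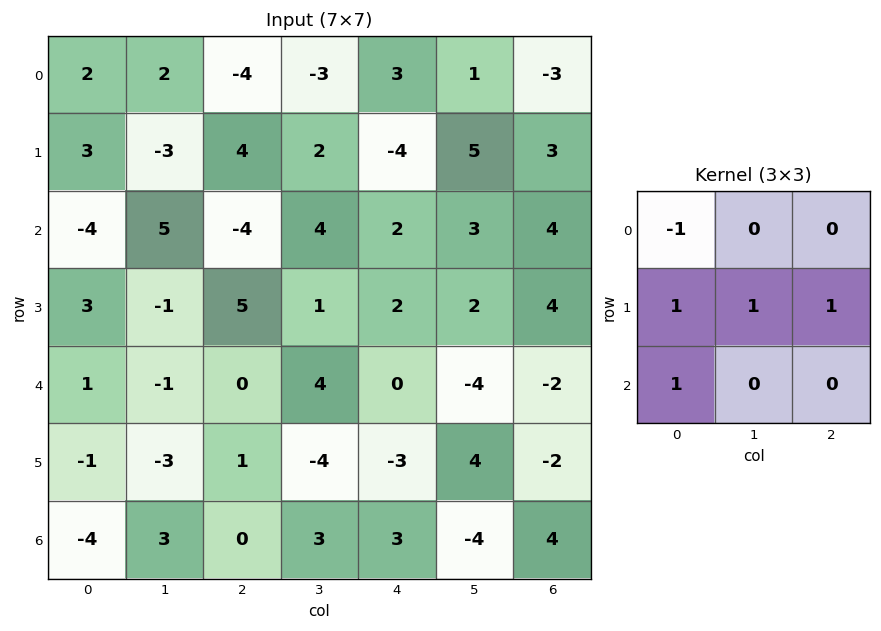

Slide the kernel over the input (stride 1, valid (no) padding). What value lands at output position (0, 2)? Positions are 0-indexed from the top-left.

The receptive field on the input at this output position is [-4 -3 3 / 4 2 -4 / -4 4 2]. Elementwise product with the kernel and sum: -4·-1 + 4·1 + 2·1 + -4·1 + -4·1.

2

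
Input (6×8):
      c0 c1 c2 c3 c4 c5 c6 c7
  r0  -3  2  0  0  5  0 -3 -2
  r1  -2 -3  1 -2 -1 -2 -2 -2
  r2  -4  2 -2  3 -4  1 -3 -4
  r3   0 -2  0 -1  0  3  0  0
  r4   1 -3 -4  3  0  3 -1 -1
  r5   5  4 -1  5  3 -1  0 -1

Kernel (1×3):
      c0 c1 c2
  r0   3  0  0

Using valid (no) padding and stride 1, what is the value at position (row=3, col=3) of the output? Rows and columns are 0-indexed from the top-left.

The receptive field on the input at this output position is [-1 0 3]. Elementwise product with the kernel and sum: -1·3.

-3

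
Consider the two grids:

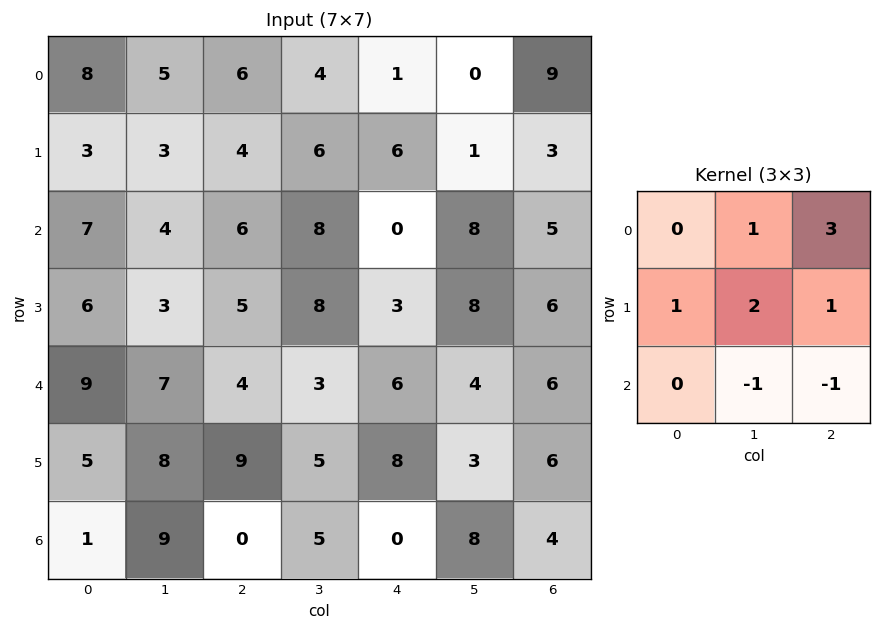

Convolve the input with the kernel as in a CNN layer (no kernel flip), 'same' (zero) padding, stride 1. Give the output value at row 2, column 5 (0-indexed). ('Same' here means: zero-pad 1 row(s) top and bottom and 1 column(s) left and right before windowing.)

17

The receptive field on the zero-padded input at this output position is [6 1 3 / 0 8 5 / 3 8 6]. Elementwise product with the kernel and sum: 1·1 + 3·3 + 0·1 + 8·2 + 5·1 + 8·-1 + 6·-1.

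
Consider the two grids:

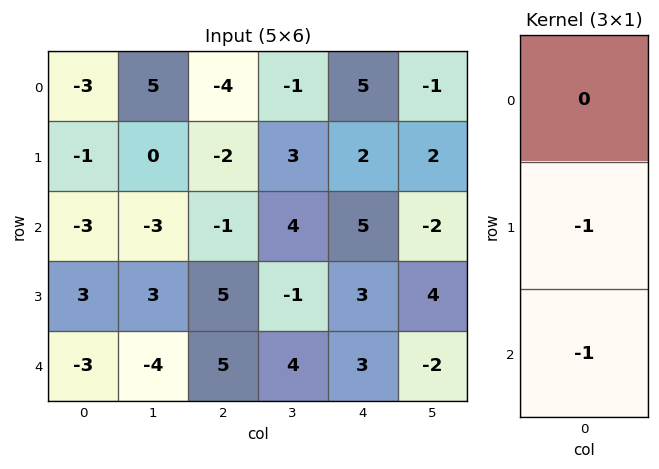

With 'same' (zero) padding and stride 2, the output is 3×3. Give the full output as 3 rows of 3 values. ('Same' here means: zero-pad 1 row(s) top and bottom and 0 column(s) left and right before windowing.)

Output[0,0]: The receptive field on the zero-padded input at this output position is [0 / -3 / -1]. Elementwise product with the kernel and sum: -3·-1 + -1·-1.
Output[0,1]: The receptive field on the zero-padded input at this output position is [0 / -4 / -2]. Elementwise product with the kernel and sum: -4·-1 + -2·-1.

4 6 -7
0 -4 -8
3 -5 -3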